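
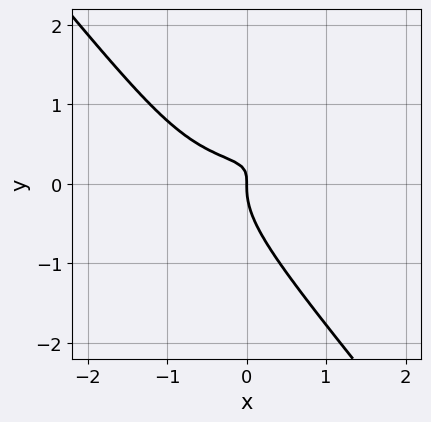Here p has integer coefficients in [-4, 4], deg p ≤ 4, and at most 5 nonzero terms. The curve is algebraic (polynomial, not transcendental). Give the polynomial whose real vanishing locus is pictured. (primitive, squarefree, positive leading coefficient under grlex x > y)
x^3 + 3*x*y^2 + 3*y^3 - 3*x*y + x

The degree is 3 — a generic line meets the curve in up to 3 points.
Observable constraints: one x-axis crossing is at x = 0; one y-axis crossing is at y = 0.
Putting this together gives p.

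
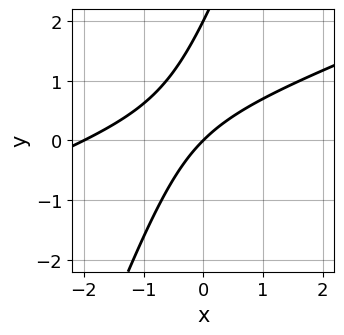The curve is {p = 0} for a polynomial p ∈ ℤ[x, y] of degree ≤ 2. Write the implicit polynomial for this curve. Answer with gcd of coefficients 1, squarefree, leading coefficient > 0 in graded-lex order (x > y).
1. deg p = 2. A generic line meets the curve in up to 2 points.
2. From the visible intercepts: the x-axis gridline crossings are at x ∈ {-2, 0}; among the integer gridlines, it crosses the y-axis at y ∈ {0, 2}.
3. These observations pin down the coefficients.

x^2 - 3*x*y + y^2 + 2*x - 2*y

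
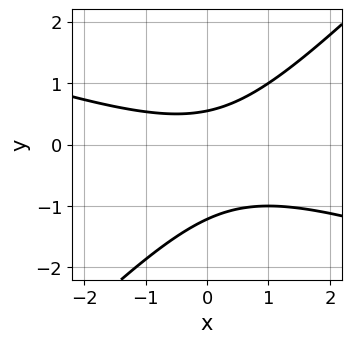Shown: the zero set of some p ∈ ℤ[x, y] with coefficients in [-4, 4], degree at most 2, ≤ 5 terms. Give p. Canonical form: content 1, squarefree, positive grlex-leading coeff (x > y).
x^2 + 2*x*y - 3*y^2 - 2*y + 2

(a) The degree is 2 — the shape is more complex than any degree-1 curve.
(b) Checking where it meets the axes: it misses every integer gridline on the x-axis.
(c) Solving for integer coefficients yields p as stated.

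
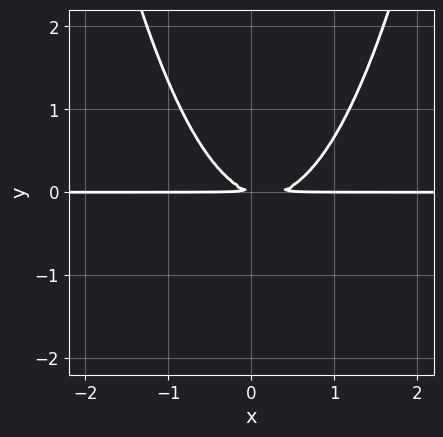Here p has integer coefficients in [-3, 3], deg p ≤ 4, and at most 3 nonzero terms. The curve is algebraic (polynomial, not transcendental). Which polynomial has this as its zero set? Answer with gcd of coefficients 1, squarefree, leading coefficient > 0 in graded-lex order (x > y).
3*x^2*y - x*y - 3*y^2

deg p = 3. The shape is more complex than any degree-2 curve.
Reading off the gridlines: the visible x-axis segment lies entirely on the curve.
Together with the visible shape, these determine p as stated.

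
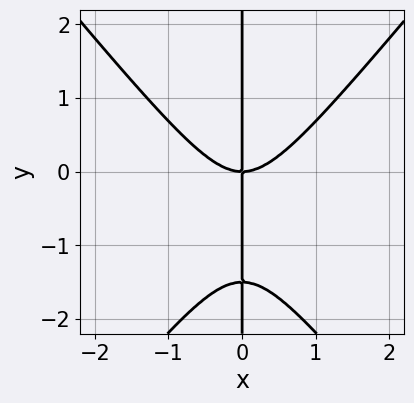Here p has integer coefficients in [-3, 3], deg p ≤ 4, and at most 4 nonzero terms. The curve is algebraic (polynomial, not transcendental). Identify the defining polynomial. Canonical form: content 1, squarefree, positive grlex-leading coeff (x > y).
(a) Degree: a generic line meets the curve in up to 3 points, so deg p = 3.
(b) Against the integer gridlines: it crosses the x-axis at the gridline x = 0; the visible y-axis segment lies entirely on the curve.
(c) The integer polynomial consistent with all of this is the stated p.

3*x^3 - 2*x*y^2 - 3*x*y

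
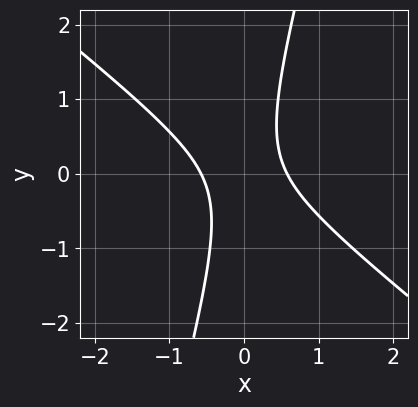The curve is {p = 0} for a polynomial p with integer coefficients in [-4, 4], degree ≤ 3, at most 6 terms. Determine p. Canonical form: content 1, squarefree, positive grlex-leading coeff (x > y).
3*x^2 + 3*x*y - y^2 - 1

First, the degree is 2 — no degree-1 curve has this shape.
Next, against the integer gridlines: it misses every integer gridline on the y-axis.
Finally, matching integer coefficients to the picture gives p.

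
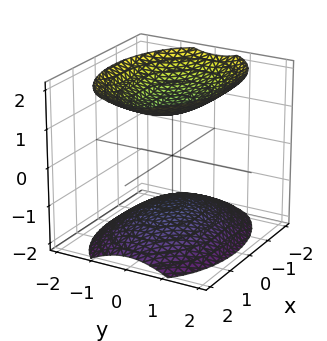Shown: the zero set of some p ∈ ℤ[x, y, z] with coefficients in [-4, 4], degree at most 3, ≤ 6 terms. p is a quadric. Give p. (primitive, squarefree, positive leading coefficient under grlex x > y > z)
x^2 + 2*y^2 - 2*z^2 + 3

1. There are 2 components.
2. The degree is 2 — two sheets facing apart; a quadric.
3. Symmetries: it's symmetric under x → −x, forcing even powers of x; it's symmetric under y → −y, forcing even powers of y; it's symmetric under z → −z, forcing even powers of z.
4. Reading off the gridlines: it misses every integer gridline on the y-axis; it misses every integer gridline on the x-axis.
5. Solving for integer coefficients yields p as stated.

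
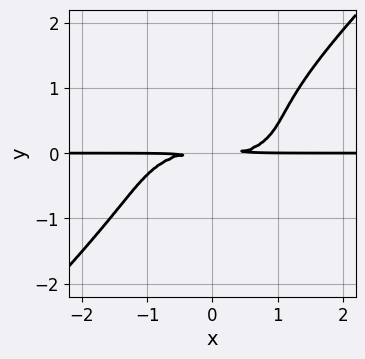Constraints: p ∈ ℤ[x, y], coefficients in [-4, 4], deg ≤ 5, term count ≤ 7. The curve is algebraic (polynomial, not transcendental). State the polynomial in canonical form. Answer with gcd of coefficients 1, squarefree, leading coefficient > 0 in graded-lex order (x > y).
(a) The degree is 4 — a generic line meets the curve in up to 4 points.
(b) Against the integer gridlines: the visible x-axis segment lies entirely on the curve.
(c) Assembling these constraints gives the stated polynomial.

x^3*y + 2*x*y^3 - 3*y^4 + y^3 - 3*y^2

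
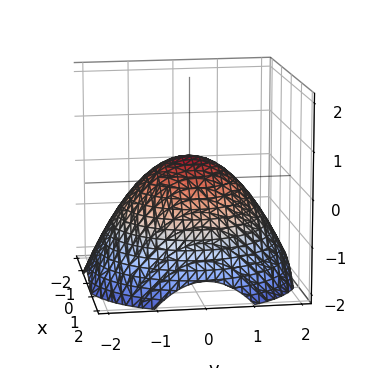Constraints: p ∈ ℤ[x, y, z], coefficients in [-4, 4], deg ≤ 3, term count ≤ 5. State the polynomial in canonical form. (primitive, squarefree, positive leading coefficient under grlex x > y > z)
x^2 + y^2 + 2*z - 1

(a) Degree: the shape is more complex than any degree-1 surface, so deg p = 2.
(b) By symmetry, the surface is invariant under rotation about z: p = q(x² + y², z).
(c) Checking where it meets the axes: among the integer gridlines, it crosses the x-axis at x ∈ {-1, 1}; among the integer gridlines, it crosses the y-axis at y ∈ {-1, 1}; a circular section at z = 0 has radius exactly 1.
(d) Assembling these constraints gives the stated polynomial.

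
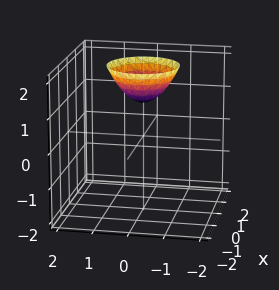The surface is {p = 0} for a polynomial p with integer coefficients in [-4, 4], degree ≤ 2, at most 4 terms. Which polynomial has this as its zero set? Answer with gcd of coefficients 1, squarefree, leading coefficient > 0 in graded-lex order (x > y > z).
x^2 + y^2 - z + 1

1. deg p = 2. The shape is more complex than any degree-1 surface.
2. Symmetry: the surface is invariant under rotation about z: p = q(x² + y², z).
3. Observable constraints: a circular section at z = 2 has radius exactly 1; it crosses the z-axis at the gridline z = 1; it misses every integer gridline on the x-axis.
4. Matching integer coefficients to the picture gives p.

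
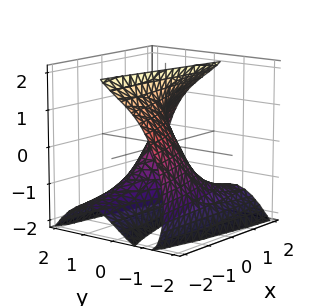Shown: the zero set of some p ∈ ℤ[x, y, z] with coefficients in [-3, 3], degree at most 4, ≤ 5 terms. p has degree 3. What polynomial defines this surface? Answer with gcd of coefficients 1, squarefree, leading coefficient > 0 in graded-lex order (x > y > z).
x*z^2 + 2*y^3 + 3*y*z - 3*x

1. The degree is 3 — the shape is more complex than any degree-2 surface.
2. From the axis intercepts and sections: it crosses the x-axis at the gridline x = 0; it meets the y-axis at y = 0 (among the integer gridlines); every point of the z-axis in the box is on the surface.
3. Fitting integer coefficients to these (and the overall shape) gives p.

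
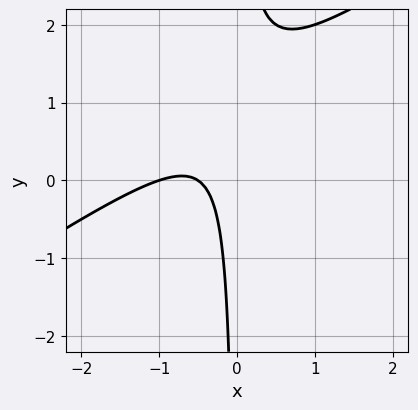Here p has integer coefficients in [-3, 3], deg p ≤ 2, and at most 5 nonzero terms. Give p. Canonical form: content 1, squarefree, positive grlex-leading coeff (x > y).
1. deg p = 2.
2. From the axis intercepts and sections: it misses every integer gridline on the y-axis; one x-axis crossing is at x = -1.
3. Together with the visible shape, these determine p as stated.

2*x^2 - 3*x*y + 3*x + 1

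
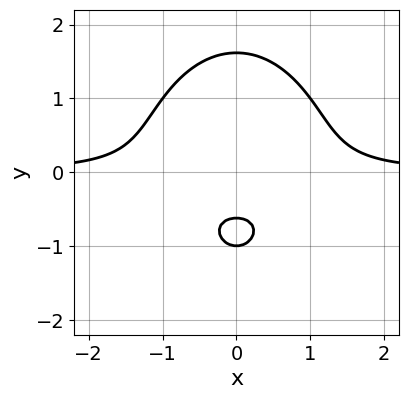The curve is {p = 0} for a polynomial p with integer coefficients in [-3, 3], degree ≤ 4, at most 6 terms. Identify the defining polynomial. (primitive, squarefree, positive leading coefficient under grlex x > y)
Degree: the shape is more complex than any degree-2 curve, so deg p = 3.
Symmetries: mirror symmetry x ↦ −x ⇒ only even powers of x.
From the axis intercepts and sections: the curve avoids every integer x-axis point in the box; it crosses the y-axis at the gridline y = -1.
Fitting integer coefficients to these (and the overall shape) gives p.

2*x^2*y + y^3 - 2*y - 1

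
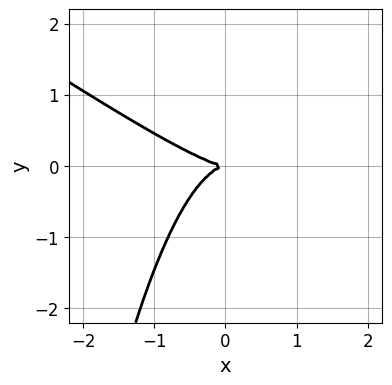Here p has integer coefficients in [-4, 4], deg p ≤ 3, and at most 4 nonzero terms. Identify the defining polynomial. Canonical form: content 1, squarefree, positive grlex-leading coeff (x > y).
The degree is 3 — a generic line meets the curve in up to 3 points.
Checking where it meets the axes: it crosses the x-axis at the gridline x = 0; one y-axis crossing is at y = 0.
Assembling these constraints gives the stated polynomial.

2*x^3 + 3*x^2*y + 3*y^2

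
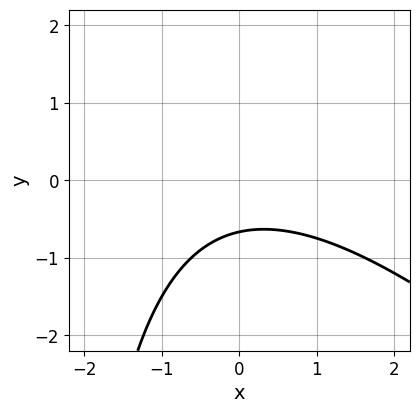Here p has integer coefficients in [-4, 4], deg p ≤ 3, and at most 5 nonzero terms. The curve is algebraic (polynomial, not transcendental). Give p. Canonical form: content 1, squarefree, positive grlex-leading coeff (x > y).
x^2 + x*y + 3*y + 2

(a) Degree: a generic line meets the curve in up to 2 points, so deg p = 2.
(b) Reading off the gridlines: it misses every integer gridline on the x-axis.
(c) Assembling these constraints gives the stated polynomial.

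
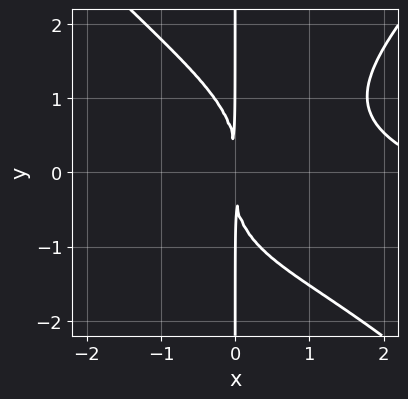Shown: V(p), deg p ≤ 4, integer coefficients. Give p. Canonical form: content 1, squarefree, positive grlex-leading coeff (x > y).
x^3*y - x*y^3 + x^3 - 3*x^2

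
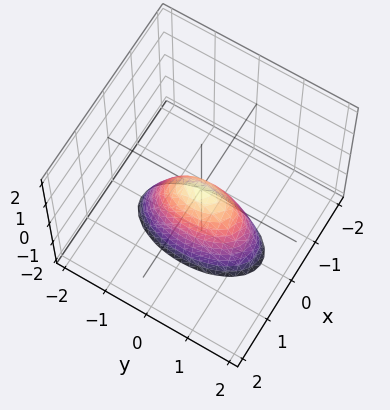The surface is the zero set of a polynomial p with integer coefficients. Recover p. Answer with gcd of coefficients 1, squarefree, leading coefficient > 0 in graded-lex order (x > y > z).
3*x^2 + y^2 + z

First, degree: a paraboloid; a quadric, so deg p = 2.
Next, symmetries: the y ↦ −y reflection is a symmetry, so y appears only in even powers; mirror symmetry x ↦ −x ⇒ only even powers of x.
Then, against the integer gridlines: one z-axis crossing is at z = 0; it crosses the y-axis at the gridline y = 0; it meets the x-axis at x = 0 (among the integer gridlines).
Finally, matching integer coefficients to the picture gives p.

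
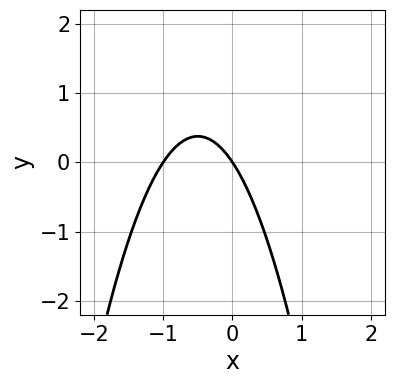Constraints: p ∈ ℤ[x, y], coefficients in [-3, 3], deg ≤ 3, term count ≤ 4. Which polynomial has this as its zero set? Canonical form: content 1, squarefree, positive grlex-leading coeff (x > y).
3*x^2 + 3*x + 2*y

First, deg p = 2.
Next, against the integer gridlines: among the integer gridlines, it crosses the x-axis at x ∈ {-1, 0}; it meets the y-axis at y = 0 (among the integer gridlines).
Finally, these observations pin down the coefficients.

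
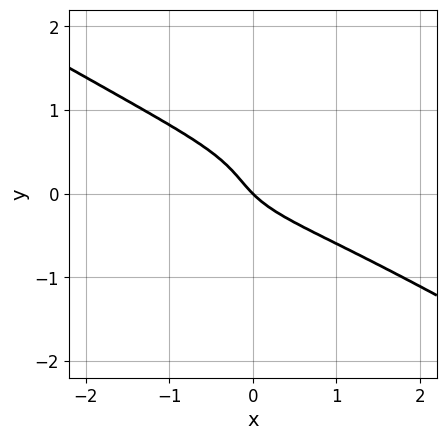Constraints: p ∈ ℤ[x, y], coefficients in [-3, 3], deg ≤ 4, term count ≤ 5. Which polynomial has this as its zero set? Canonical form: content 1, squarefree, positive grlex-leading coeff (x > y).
1. The degree is 3 — the shape is more complex than any degree-2 curve.
2. From the visible intercepts: it meets the y-axis at y = 0 (among the integer gridlines); one x-axis crossing is at x = 0.
3. Putting this together gives p.

x^2*y - 3*y^3 + y^2 - x - y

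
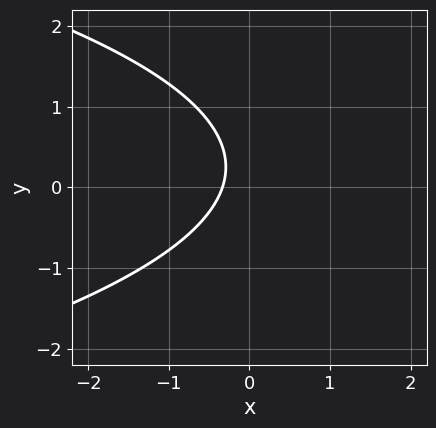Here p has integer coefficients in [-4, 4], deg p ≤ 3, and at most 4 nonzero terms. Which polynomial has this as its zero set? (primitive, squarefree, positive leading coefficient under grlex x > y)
1. The degree is 2 — no degree-1 curve has this shape.
2. Against the integer gridlines: the curve avoids every integer y-axis point in the box.
3. Solving for integer coefficients yields p as stated.

2*y^2 + 3*x - y + 1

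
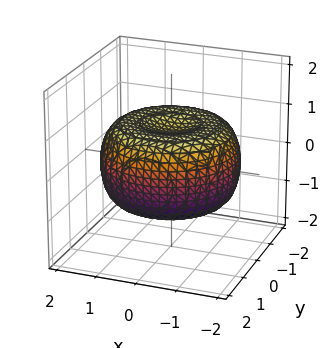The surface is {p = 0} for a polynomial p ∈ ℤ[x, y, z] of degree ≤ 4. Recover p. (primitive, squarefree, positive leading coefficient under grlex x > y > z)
x^4 + 2*x^2*y^2 + y^4 - 2*x^2 - 2*y^2 + 3*z^2 - 2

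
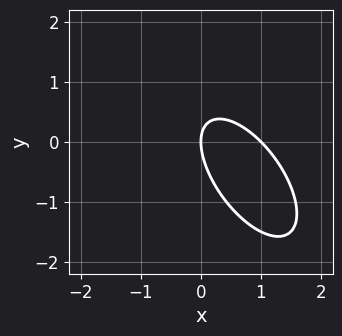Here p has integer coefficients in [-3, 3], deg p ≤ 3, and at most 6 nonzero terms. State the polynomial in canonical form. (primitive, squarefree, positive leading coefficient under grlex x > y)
First, the degree is 2 — the shape is more complex than any degree-1 curve.
Then, from the axis intercepts and sections: the x-axis gridline crossings are at x ∈ {0, 1}; it meets the y-axis at y = 0 (among the integer gridlines).
Finally, together with the visible shape, these determine p as stated.

3*x^2 + 3*x*y + 2*y^2 - 3*x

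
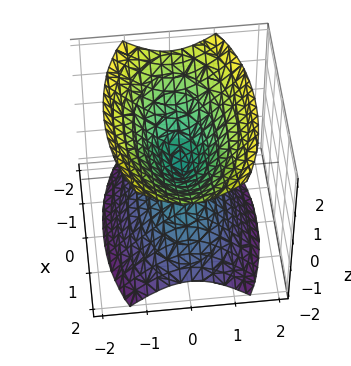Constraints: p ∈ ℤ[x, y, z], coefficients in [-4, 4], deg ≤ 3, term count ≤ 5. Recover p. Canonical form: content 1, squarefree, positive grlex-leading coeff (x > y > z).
First, I count 2 distinct pieces. They look like related sheets of one shape, so recover p as a whole.
Next, the degree is 2 — a double cone through the origin; a quadric.
Then, symmetries: mirror symmetry x ↦ −x ⇒ only even powers of x; mirror symmetry z ↦ −z ⇒ only even powers of z; mirror symmetry y ↦ −y ⇒ only even powers of y.
Then, reading off the gridlines: it meets the y-axis at y = 0 (among the integer gridlines); one z-axis crossing is at z = 0; it crosses the x-axis at the gridline x = 0.
Finally, putting this together gives p.

x^2 + 3*y^2 - 2*z^2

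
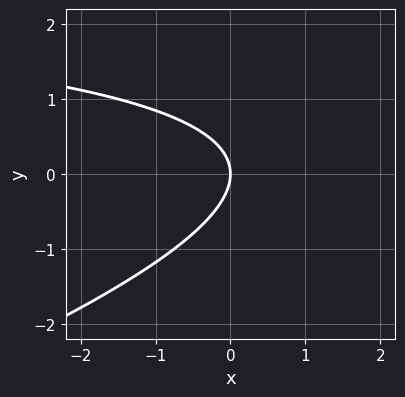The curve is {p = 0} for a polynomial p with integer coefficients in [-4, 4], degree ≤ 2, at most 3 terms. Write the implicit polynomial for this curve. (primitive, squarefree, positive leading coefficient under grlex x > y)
First, degree: no degree-1 curve has this shape, so deg p = 2.
Next, observable constraints: it meets the y-axis at y = 0 (among the integer gridlines); one x-axis crossing is at x = 0.
Finally, putting this together gives p.

x*y - 3*y^2 - 3*x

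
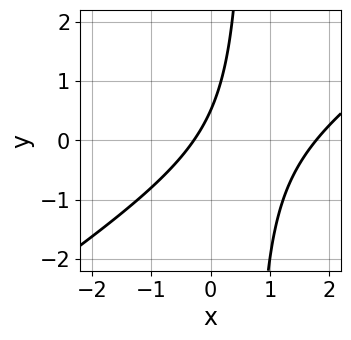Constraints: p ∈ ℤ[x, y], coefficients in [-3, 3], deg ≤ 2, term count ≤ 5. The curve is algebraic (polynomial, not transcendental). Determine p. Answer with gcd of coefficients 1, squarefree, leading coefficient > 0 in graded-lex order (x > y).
2*x^2 - 3*x*y - 3*x + 2*y - 1

The degree is 2 — the shape is more complex than any degree-1 curve.
Putting this together gives p.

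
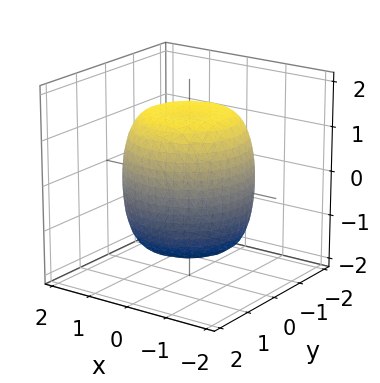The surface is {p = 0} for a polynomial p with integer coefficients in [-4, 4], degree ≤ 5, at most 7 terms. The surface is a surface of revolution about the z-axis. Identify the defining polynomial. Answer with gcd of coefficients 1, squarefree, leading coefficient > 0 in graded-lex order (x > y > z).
1. Degree: a generic line meets the surface in up to 4 points, so deg p = 4.
2. Symmetries: the surface is invariant under rotation about z: p = q(x² + y², z).
3. From the visible intercepts: a circular section at z = 1 has radius between 1 and 2.
4. Matching integer coefficients to the picture gives p.

x^4 + 2*x^2*y^2 + y^4 - x^2 - y^2 + z^2 - 2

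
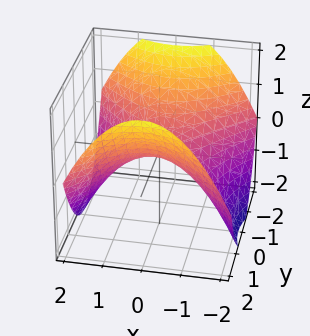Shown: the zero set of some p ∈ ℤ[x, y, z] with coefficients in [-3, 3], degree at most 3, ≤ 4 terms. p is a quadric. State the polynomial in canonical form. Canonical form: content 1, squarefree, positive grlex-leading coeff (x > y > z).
x^2 - y^2 + 2*z

(a) The degree is 2 — a saddle surface; a quadric.
(b) Symmetries: the y ↦ −y reflection is a symmetry, so y appears only in even powers; mirror symmetry x ↦ −x ⇒ only even powers of x.
(c) Observable constraints: it meets the y-axis at y = 0 (among the integer gridlines); it meets the z-axis at z = 0 (among the integer gridlines); one x-axis crossing is at x = 0.
(d) Matching integer coefficients to the picture gives p.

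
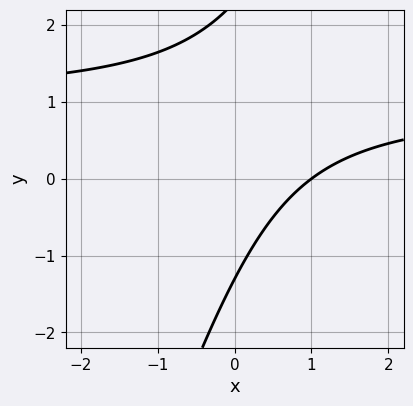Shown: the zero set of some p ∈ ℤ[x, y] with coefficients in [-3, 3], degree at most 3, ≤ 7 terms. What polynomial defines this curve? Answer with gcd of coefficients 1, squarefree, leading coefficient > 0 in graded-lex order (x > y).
1. Degree: a generic line meets the curve in up to 2 points, so deg p = 2.
2. Against the integer gridlines: it crosses the x-axis at the gridline x = 1.
3. Putting this together gives p.

3*x*y - y^2 - 3*x + y + 3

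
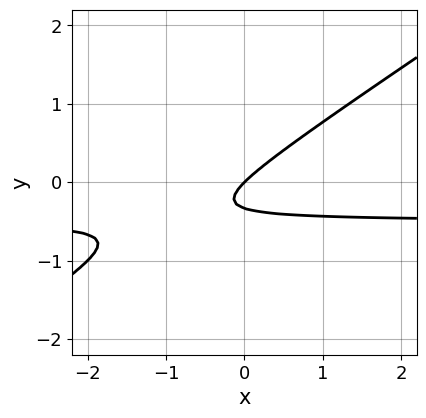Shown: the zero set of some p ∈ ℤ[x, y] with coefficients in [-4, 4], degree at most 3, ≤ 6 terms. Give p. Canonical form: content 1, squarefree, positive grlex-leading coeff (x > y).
(a) deg p = 2.
(b) From the visible intercepts: one y-axis crossing is at y = 0; one x-axis crossing is at x = 0.
(c) These observations pin down the coefficients.

2*x*y - 3*y^2 + x - y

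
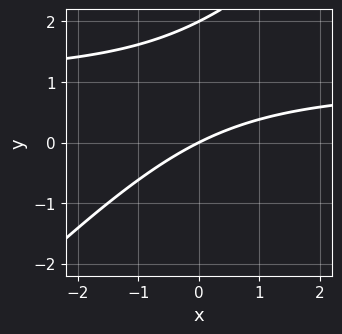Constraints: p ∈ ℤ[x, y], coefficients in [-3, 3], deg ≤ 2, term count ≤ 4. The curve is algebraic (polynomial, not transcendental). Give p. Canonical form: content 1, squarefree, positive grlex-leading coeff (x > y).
1. The degree is 2 — the shape is more complex than any degree-1 curve.
2. From the axis intercepts and sections: it meets the x-axis at x = 0 (among the integer gridlines); among the integer gridlines, it crosses the y-axis at y ∈ {0, 2}.
3. Assembling these constraints gives the stated polynomial.

x*y - y^2 - x + 2*y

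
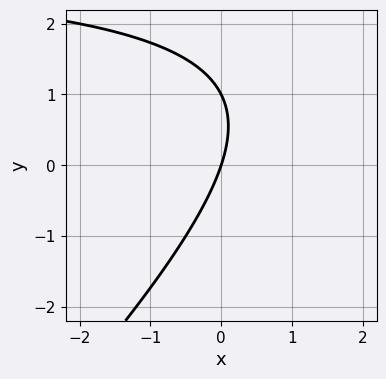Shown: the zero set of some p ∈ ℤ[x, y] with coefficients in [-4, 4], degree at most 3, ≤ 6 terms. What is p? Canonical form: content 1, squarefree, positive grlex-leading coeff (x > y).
deg p = 2.
From the axis intercepts and sections: it meets the x-axis at x = 0 (among the integer gridlines); the y-axis gridline crossings are at y ∈ {0, 1}.
Matching integer coefficients to the picture gives p.

x*y - y^2 - 3*x + y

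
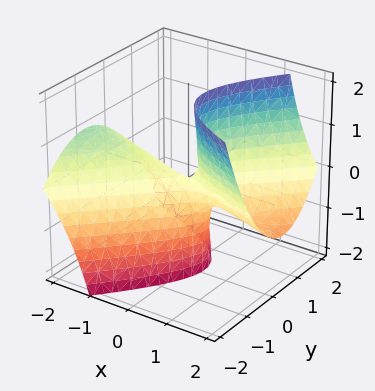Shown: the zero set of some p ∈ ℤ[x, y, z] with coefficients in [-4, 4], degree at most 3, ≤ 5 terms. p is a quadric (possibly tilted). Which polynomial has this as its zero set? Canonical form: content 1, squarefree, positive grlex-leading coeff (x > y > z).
x^2 + 2*x*y + 3*x*z - 3*y^2 - z

First, deg p = 2. A generic line meets the surface in up to 2 points.
Next, from the axis intercepts and sections: it crosses the z-axis at the gridline z = 0; it meets the x-axis at x = 0 (among the integer gridlines).
Finally, putting this together gives p.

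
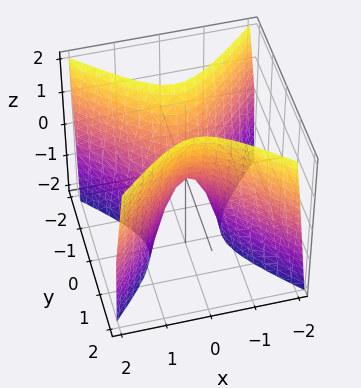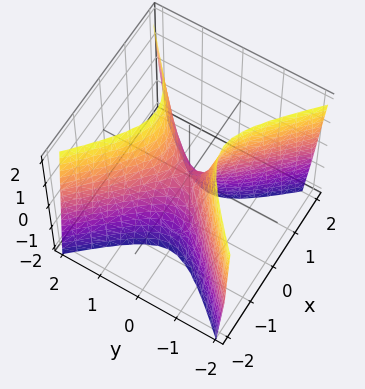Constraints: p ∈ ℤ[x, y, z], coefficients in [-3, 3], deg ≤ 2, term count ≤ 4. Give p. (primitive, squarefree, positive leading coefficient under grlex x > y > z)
3*x^2 - 3*y^2 + z

1. deg p = 2.
2. Symmetries: the y ↦ −y reflection is a symmetry, so y appears only in even powers; mirror symmetry x ↦ −x ⇒ only even powers of x.
3. Against the integer gridlines: one y-axis crossing is at y = 0; it crosses the x-axis at the gridline x = 0.
4. Solving for integer coefficients yields p as stated.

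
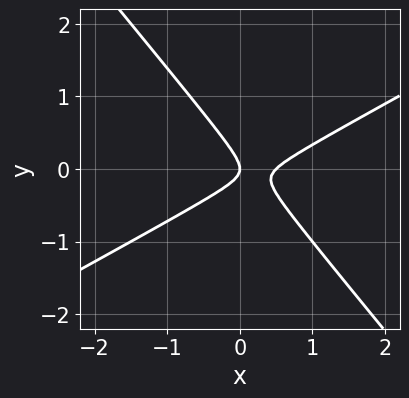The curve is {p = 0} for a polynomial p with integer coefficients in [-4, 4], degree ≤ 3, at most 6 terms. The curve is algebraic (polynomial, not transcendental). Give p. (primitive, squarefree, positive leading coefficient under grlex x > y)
First, degree: no degree-1 curve has this shape, so deg p = 2.
Next, reading off the gridlines: one x-axis crossing is at x = 0; one y-axis crossing is at y = 0.
Finally, the integer polynomial consistent with all of this is the stated p.

2*x^2 - 2*x*y - 3*y^2 - x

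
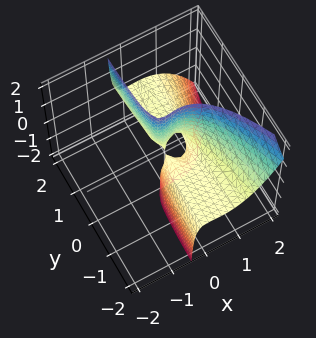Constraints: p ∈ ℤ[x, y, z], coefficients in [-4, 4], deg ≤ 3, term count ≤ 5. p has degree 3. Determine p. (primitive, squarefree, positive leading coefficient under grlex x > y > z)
3*x^3 + 2*x*y*z - 2*x^2 + y*z

(a) The degree is 3 — no degree-2 surface has this shape.
(b) From the axis intercepts and sections: every point of the y-axis in the box is on the surface; the visible z-axis segment lies entirely on the surface.
(c) Assembling these constraints gives the stated polynomial.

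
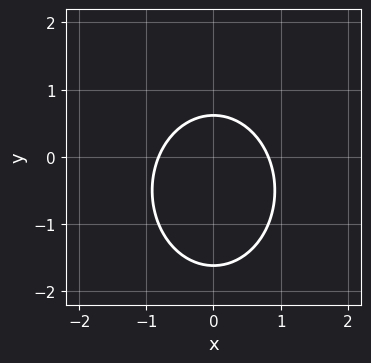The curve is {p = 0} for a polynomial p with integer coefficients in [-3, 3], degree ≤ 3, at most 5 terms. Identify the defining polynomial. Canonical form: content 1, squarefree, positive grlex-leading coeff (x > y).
3*x^2 + 2*y^2 + 2*y - 2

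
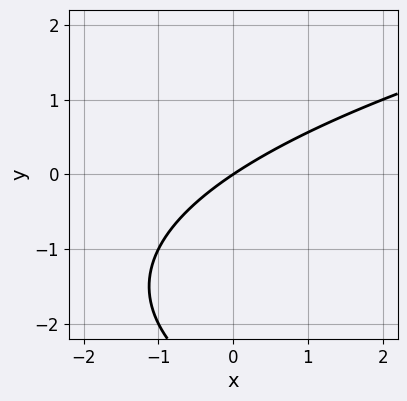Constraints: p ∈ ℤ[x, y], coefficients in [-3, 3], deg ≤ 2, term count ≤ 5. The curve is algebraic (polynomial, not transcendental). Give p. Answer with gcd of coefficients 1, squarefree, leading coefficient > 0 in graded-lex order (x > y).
y^2 - 2*x + 3*y

Degree: the shape is more complex than any degree-1 curve, so deg p = 2.
Against the integer gridlines: it crosses the y-axis at the gridline y = 0; it meets the x-axis at x = 0 (among the integer gridlines).
Putting this together gives p.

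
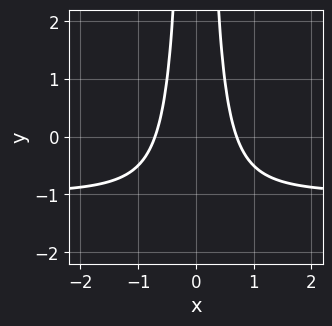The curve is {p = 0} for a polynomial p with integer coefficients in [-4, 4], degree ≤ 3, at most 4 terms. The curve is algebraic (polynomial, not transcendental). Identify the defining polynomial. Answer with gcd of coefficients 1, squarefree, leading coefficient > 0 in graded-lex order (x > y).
(a) Degree: no degree-2 curve has this shape, so deg p = 3.
(b) Symmetries: mirror symmetry x ↦ −x ⇒ only even powers of x.
(c) Checking where it meets the axes: the curve avoids every integer y-axis point in the box.
(d) The integer polynomial consistent with all of this is the stated p.

2*x^2*y + 2*x^2 - 1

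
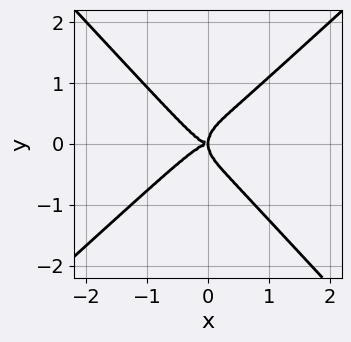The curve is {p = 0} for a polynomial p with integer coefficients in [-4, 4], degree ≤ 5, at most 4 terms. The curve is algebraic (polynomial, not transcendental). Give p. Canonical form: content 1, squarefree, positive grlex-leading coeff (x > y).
Degree: the shape is more complex than any degree-3 curve, so deg p = 4.
Reading off the gridlines: one y-axis crossing is at y = 0; it crosses the x-axis at the gridline x = 0.
Together with the visible shape, these determine p as stated.

3*x^4 - x^3*y - 3*y^4 + 2*x*y^2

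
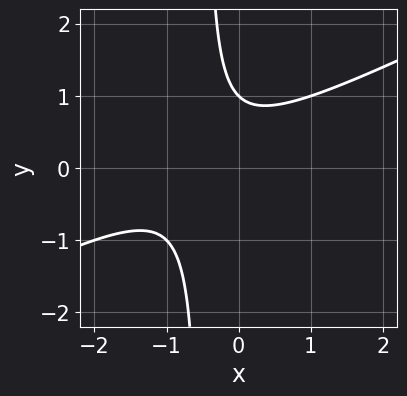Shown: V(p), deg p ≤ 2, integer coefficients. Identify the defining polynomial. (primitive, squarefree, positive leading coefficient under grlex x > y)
deg p = 2. The shape is more complex than any degree-1 curve.
Checking where it meets the axes: it crosses the y-axis at the gridline y = 1; no x-intercept at any integer in the box.
Fitting integer coefficients to these (and the overall shape) gives p.

x^2 - 2*x*y + x - y + 1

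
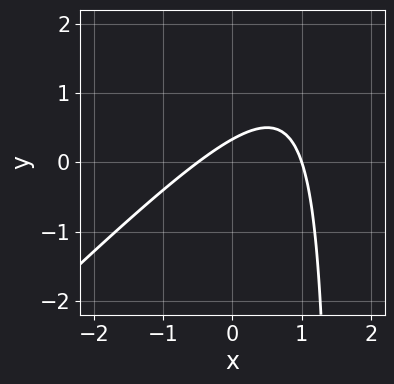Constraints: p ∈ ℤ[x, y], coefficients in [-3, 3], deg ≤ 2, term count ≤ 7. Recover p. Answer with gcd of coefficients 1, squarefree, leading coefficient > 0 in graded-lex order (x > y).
1. Degree: the shape is more complex than any degree-1 curve, so deg p = 2.
2. From the axis intercepts and sections: it meets the x-axis at x = 1 (among the integer gridlines).
3. These observations pin down the coefficients.

2*x^2 - 2*x*y - x + 3*y - 1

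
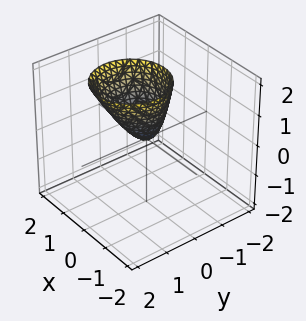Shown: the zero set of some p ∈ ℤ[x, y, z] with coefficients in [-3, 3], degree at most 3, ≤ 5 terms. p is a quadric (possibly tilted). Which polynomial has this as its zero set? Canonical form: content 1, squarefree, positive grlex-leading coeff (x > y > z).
2*x^2 + 2*y^2 - y*z - z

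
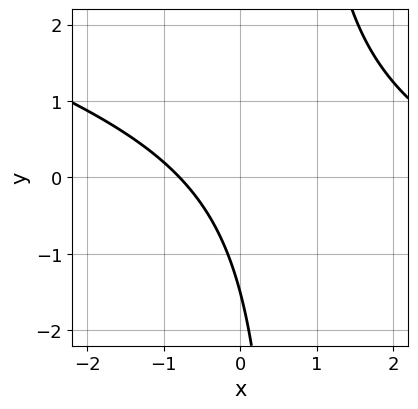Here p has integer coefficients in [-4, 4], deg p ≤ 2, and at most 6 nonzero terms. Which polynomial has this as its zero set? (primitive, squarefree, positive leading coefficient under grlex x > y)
(a) Degree: no degree-1 curve has this shape, so deg p = 2.
(b) The integer polynomial consistent with all of this is the stated p.

x^2 + 3*x*y - 3*x - 2*y - 3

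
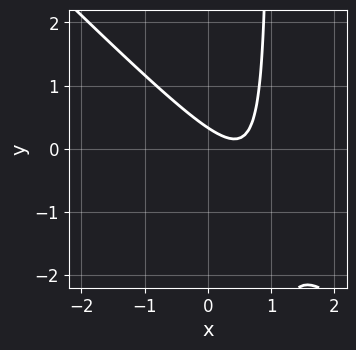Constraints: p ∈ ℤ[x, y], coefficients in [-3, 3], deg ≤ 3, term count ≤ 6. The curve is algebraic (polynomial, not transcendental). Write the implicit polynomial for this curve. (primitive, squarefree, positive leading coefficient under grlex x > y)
(a) Degree: no degree-1 curve has this shape, so deg p = 2.
(b) From the visible intercepts: the curve avoids every integer x-axis point in the box.
(c) The integer polynomial consistent with all of this is the stated p.

3*x^2 + 3*x*y - 3*x - 3*y + 1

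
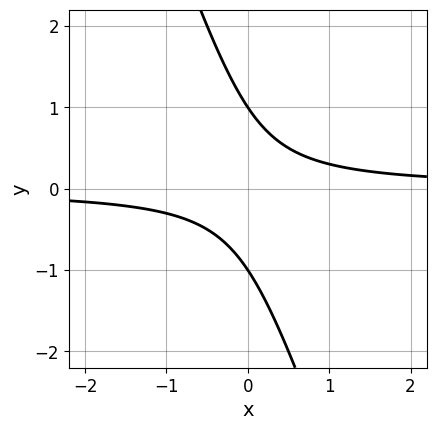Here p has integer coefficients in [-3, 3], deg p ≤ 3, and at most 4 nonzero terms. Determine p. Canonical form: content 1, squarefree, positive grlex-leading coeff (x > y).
First, the degree is 2 — a generic line meets the curve in up to 2 points.
Then, observable constraints: among the integer gridlines, it crosses the y-axis at y ∈ {-1, 1}; the curve avoids every integer x-axis point in the box.
Finally, putting this together gives p.

3*x*y + y^2 - 1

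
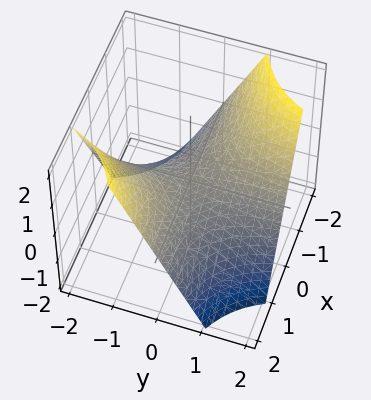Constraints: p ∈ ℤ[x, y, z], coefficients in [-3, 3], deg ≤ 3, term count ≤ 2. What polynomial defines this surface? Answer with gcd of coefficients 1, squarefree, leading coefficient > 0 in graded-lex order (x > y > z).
1. Degree: a saddle surface; a quadric, so deg p = 2.
2. Reading off the gridlines: it crosses the z-axis at the gridline z = 0; every point of the x-axis in the box is on the surface.
3. Solving for integer coefficients yields p as stated.

x*y + z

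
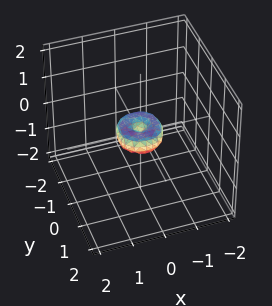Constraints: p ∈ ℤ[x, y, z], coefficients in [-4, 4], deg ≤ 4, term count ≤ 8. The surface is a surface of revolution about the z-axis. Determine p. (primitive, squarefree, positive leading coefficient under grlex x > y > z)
2*x^4 + 4*x^2*y^2 + 2*y^4 - x^2 - y^2 + z^2

(a) deg p = 4.
(b) By symmetry, every cross-section ⟂ z is a circle, so x, y appear only via x² + y².
(c) Checking where it meets the axes: one y-axis crossing is at y = 0; one x-axis crossing is at x = 0; it meets the z-axis at z = 0 (among the integer gridlines); a circular section at z = 0 has radius between 0 and 1.
(d) Putting this together gives p.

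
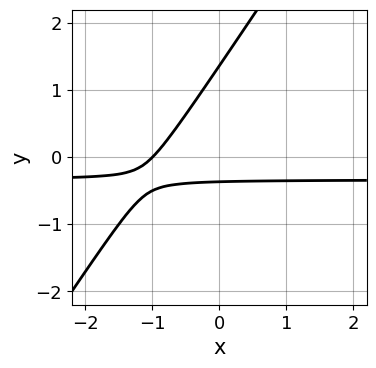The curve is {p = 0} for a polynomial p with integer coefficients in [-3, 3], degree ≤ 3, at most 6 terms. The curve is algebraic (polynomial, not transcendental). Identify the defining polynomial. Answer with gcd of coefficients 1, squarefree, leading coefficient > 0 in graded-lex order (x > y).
1. Degree: the shape is more complex than any degree-1 curve, so deg p = 2.
2. From the visible intercepts: one x-axis crossing is at x = -1.
3. The integer polynomial consistent with all of this is the stated p.

3*x*y - 2*y^2 + x + 2*y + 1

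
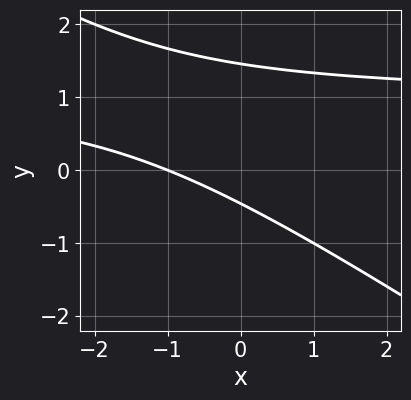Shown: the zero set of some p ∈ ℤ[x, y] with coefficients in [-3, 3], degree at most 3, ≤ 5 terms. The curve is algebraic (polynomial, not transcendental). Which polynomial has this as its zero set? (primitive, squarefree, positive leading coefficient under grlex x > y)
The degree is 2 — no degree-1 curve has this shape.
Reading off the gridlines: one x-axis crossing is at x = -1.
These observations pin down the coefficients.

2*x*y + 3*y^2 - 2*x - 3*y - 2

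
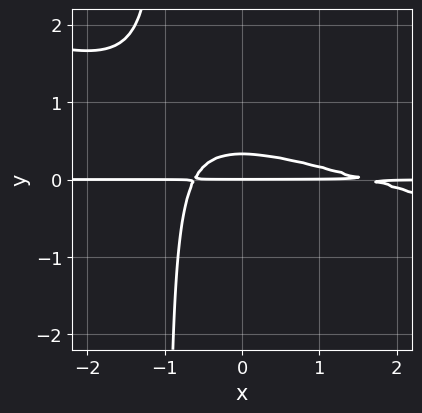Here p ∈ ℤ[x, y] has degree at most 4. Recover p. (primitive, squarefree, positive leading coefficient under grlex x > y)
x^2*y + 3*x*y^2 - x*y + 3*y^2 - y

1. The degree is 3 — no degree-2 curve has this shape.
2. Checking where it meets the axes: every point of the x-axis in the box is on the curve; it crosses the y-axis at the gridline y = 0.
3. Together with the visible shape, these determine p as stated.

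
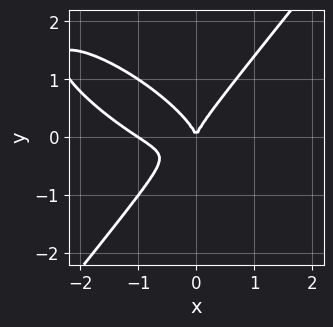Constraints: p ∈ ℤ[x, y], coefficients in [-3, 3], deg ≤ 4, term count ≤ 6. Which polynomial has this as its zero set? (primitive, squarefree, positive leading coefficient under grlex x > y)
2*x^3 + 3*x^2*y - 3*y^3 + 2*x^2

deg p = 3. No degree-2 curve has this shape.
Reading off the gridlines: it meets the y-axis at y = 0 (among the integer gridlines); the x-axis gridline crossings are at x ∈ {-1, 0}.
Putting this together gives p.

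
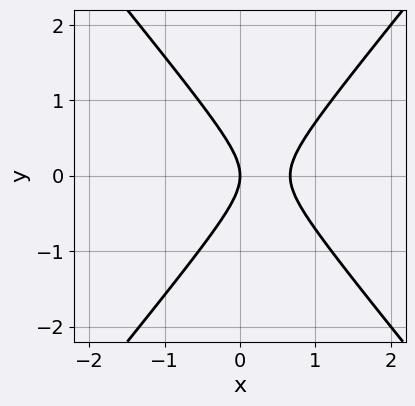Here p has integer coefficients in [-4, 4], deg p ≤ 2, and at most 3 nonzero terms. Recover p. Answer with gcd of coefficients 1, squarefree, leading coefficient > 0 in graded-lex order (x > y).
3*x^2 - 2*y^2 - 2*x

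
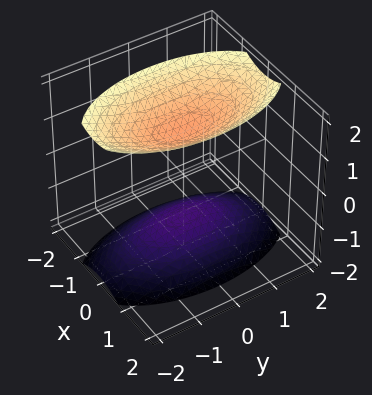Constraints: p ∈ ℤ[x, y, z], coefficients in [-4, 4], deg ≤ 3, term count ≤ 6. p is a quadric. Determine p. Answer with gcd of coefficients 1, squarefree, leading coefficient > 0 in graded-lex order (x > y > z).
1. The picture has 2 separate pieces.
2. The degree is 2 — two sheets facing apart; a quadric.
3. Symmetries: it's symmetric under y → −y, forcing even powers of y; mirror symmetry x ↦ −x ⇒ only even powers of x; the z ↦ −z reflection is a symmetry, so z appears only in even powers.
4. Against the integer gridlines: no y-intercept at any integer in the box; it misses every integer gridline on the x-axis.
5. Matching integer coefficients to the picture gives p.

3*x^2 + y^2 - 2*z^2 + 3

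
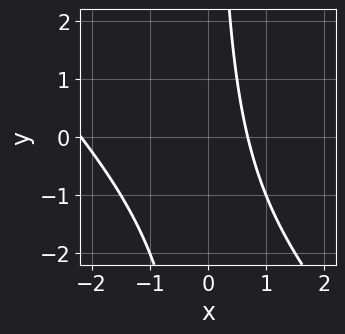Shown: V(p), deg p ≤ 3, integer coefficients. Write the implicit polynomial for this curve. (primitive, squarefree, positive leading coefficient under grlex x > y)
2*x^2 + 2*x*y + 3*x - 3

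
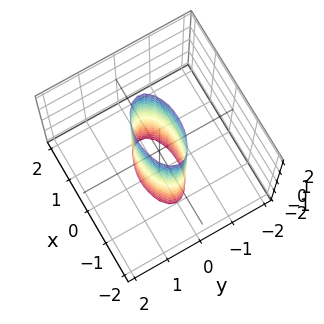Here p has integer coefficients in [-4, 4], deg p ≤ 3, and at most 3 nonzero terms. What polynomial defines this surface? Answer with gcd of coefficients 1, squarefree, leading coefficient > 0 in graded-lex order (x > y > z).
First, degree: a cylinder; a quadric, so deg p = 2.
Next, symmetries: it's symmetric under x → −x, forcing even powers of x; mirror symmetry z ↦ −z ⇒ only even powers of z; mirror symmetry y ↦ −y ⇒ only even powers of y.
Then, observable constraints: no z-intercept at any integer in the box; the x-axis gridline crossings are at x ∈ {-1, 1}.
Finally, the integer polynomial consistent with all of this is the stated p.

x^2 + 3*y^2 - 1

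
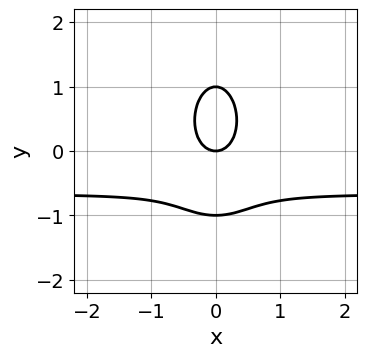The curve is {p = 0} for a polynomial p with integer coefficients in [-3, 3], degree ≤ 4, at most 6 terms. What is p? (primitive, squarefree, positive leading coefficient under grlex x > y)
3*x^2*y + y^3 + 2*x^2 - y

First, degree: no degree-2 curve has this shape, so deg p = 3.
Then, symmetries: it's symmetric under x → −x, forcing even powers of x.
Next, against the integer gridlines: it meets the x-axis at x = 0 (among the integer gridlines); among the integer gridlines, it crosses the y-axis at y ∈ {-1, 0, 1}.
Finally, putting this together gives p.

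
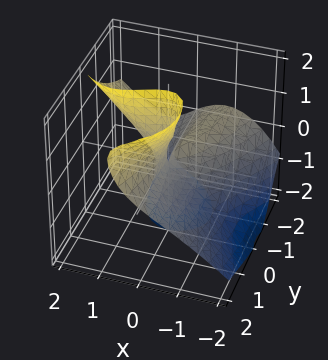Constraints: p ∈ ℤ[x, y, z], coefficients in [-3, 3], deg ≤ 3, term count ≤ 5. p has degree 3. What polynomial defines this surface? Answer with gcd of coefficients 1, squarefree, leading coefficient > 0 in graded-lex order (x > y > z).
3*x^3 - 3*x^2*z - 2*y^2*z + 2*y*z^2 + 3*x*y

deg p = 3. No degree-2 surface has this shape.
From the visible intercepts: the visible z-axis segment lies entirely on the surface; the visible y-axis segment lies entirely on the surface.
Together with the visible shape, these determine p as stated.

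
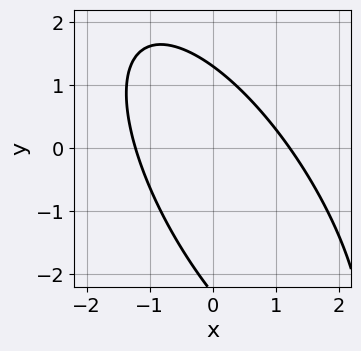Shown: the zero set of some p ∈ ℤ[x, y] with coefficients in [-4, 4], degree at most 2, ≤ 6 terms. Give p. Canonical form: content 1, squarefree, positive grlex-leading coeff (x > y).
Degree: no degree-1 curve has this shape, so deg p = 2.
Matching integer coefficients to the picture gives p.

2*x^2 + 2*x*y + y^2 + y - 3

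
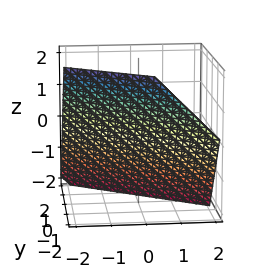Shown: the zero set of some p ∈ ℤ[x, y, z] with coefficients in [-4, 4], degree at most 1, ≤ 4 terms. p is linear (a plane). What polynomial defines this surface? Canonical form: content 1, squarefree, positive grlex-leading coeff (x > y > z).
First, the degree is 1 — every cross-section is a straight line — this is a plane.
Next, against the integer gridlines: one z-axis crossing is at z = -1; one x-axis crossing is at x = -1.
Finally, these observations pin down the coefficients.

2*x + 3*y + 2*z + 2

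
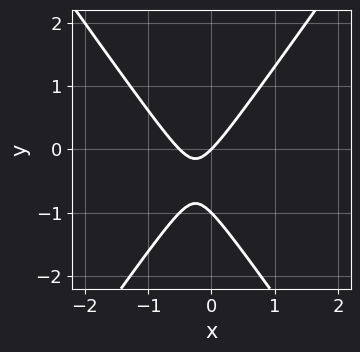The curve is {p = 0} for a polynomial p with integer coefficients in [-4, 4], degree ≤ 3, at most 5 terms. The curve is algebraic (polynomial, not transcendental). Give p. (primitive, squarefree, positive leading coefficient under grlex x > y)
1. Degree: no degree-1 curve has this shape, so deg p = 2.
2. Reading off the gridlines: it crosses the x-axis at the gridline x = 0; among the integer gridlines, it crosses the y-axis at y ∈ {-1, 0}.
3. Solving for integer coefficients yields p as stated.

2*x^2 - y^2 + x - y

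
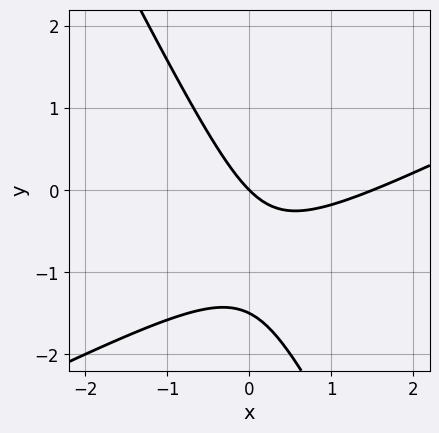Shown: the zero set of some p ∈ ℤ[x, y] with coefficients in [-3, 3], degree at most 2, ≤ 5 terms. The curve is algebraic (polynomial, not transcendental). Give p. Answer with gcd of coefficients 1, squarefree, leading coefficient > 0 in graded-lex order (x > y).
First, the degree is 2 — the shape is more complex than any degree-1 curve.
Then, reading off the gridlines: it meets the x-axis at x = 0 (among the integer gridlines); it meets the y-axis at y = 0 (among the integer gridlines).
Finally, these observations pin down the coefficients.

2*x^2 - 3*x*y - 2*y^2 - 3*x - 3*y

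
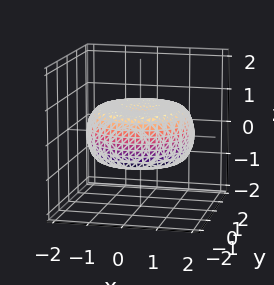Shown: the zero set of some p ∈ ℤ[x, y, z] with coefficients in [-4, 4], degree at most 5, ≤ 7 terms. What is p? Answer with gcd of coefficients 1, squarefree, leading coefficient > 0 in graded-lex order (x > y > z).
x^4 + 2*x^2*y^2 + y^4 - 2*x^2 - 2*y^2 + 3*z^2 - 1

(a) deg p = 4.
(b) Symmetries: the z-axis is an axis of rotation, so x and y enter only as x² + y².
(c) Reading off the gridlines: a circular section at z = 0 has radius between 1 and 2.
(d) The integer polynomial consistent with all of this is the stated p.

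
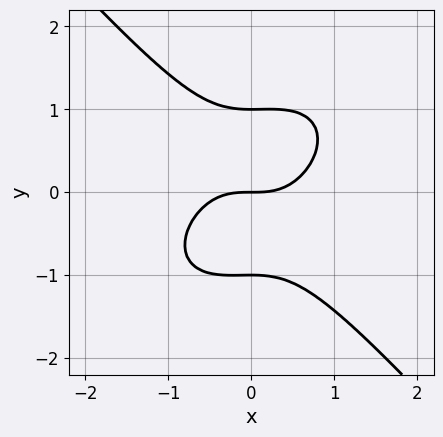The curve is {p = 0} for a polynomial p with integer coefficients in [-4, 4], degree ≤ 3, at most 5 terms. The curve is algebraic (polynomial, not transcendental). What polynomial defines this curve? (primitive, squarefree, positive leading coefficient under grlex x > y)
3*x^3 - x^2*y + 3*y^3 - 3*y

First, degree: a generic line meets the curve in up to 3 points, so deg p = 3.
Next, from the axis intercepts and sections: the y-axis gridline crossings are at y ∈ {-1, 0, 1}; one x-axis crossing is at x = 0.
Finally, the integer polynomial consistent with all of this is the stated p.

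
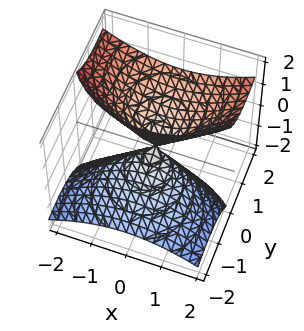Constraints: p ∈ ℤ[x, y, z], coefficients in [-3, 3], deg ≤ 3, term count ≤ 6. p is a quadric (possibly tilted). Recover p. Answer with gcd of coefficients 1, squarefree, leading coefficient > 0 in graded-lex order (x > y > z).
(a) Degree: the shape is more complex than any degree-1 surface, so deg p = 2.
(b) Checking where it meets the axes: it meets the z-axis at z = 0 (among the integer gridlines); it crosses the x-axis at the gridline x = 0; one y-axis crossing is at y = 0.
(c) Solving for integer coefficients yields p as stated.

x^2 + y^2 - 2*y*z - z^2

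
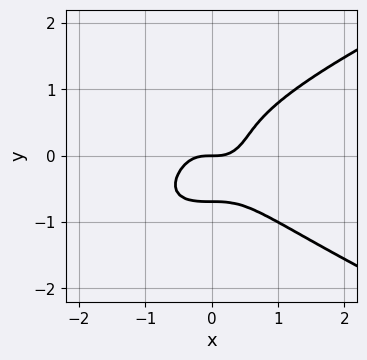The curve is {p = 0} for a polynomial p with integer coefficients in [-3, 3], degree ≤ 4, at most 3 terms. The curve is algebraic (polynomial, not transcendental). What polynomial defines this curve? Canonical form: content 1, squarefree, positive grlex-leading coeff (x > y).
3*y^4 - 2*x^3 + y

1. The degree is 4 — a generic line meets the curve in up to 4 points.
2. Checking where it meets the axes: it meets the y-axis at y = 0 (among the integer gridlines); it crosses the x-axis at the gridline x = 0.
3. Matching integer coefficients to the picture gives p.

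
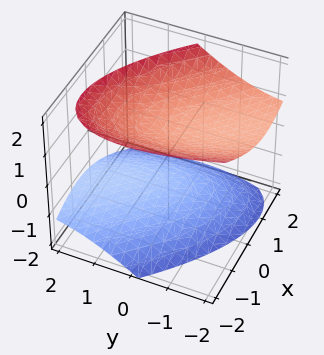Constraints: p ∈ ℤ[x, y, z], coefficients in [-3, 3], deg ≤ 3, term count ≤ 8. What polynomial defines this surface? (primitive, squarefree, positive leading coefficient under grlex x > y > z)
2*x^2 + 2*x*y + y^2 + 2*y*z - 3*z^2 + 3

First, I count 2 distinct pieces. They look like related sheets of one shape, so recover p as a whole.
Next, degree: a generic line meets the surface in up to 2 points, so deg p = 2.
Next, checking where it meets the axes: no x-intercept at any integer in the box; the z-axis gridline crossings are at z ∈ {-1, 1}; it misses every integer gridline on the y-axis.
Finally, solving for integer coefficients yields p as stated.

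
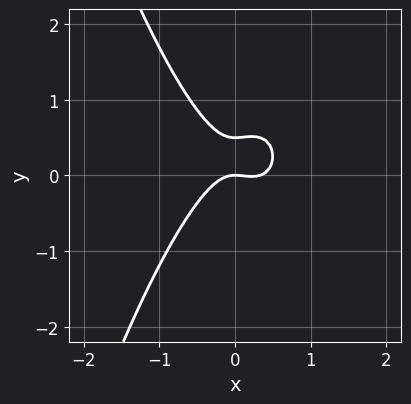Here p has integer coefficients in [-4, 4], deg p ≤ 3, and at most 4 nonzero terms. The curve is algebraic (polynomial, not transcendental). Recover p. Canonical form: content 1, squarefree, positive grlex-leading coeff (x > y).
3*x^3 - x^2 + 2*y^2 - y

deg p = 3. The shape is more complex than any degree-2 curve.
Reading off the gridlines: one y-axis crossing is at y = 0; it crosses the x-axis at the gridline x = 0.
These observations pin down the coefficients.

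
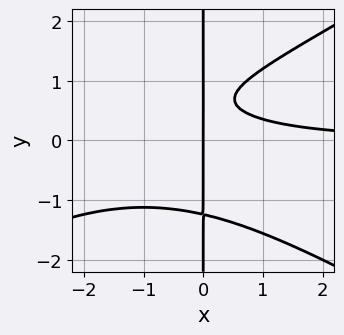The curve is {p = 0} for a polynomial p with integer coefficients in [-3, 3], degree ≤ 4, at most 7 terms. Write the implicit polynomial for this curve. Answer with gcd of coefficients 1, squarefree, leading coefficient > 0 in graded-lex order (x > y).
x^3*y - 3*x*y^3 + 2*x^2*y + 3*x*y - 2*x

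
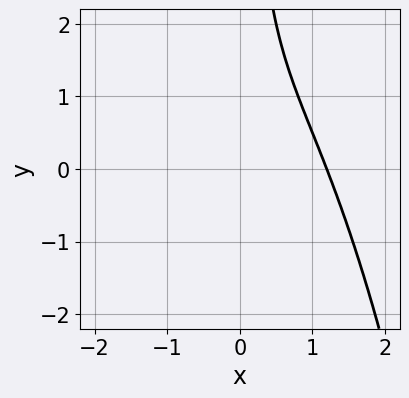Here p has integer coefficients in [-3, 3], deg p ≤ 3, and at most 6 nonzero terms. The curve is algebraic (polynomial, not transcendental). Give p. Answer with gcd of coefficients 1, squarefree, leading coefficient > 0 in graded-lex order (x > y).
1. Degree: the shape is more complex than any degree-2 curve, so deg p = 3.
2. Against the integer gridlines: no y-intercept at any integer in the box.
3. Assembling these constraints gives the stated polynomial.

2*x^3 - x^2 + 2*x*y - 2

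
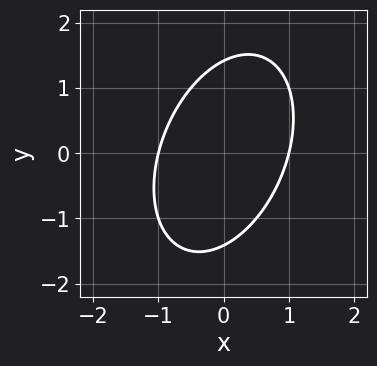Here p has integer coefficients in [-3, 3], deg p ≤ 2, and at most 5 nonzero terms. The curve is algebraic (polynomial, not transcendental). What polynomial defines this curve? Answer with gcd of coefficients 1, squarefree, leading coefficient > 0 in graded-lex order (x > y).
2*x^2 - x*y + y^2 - 2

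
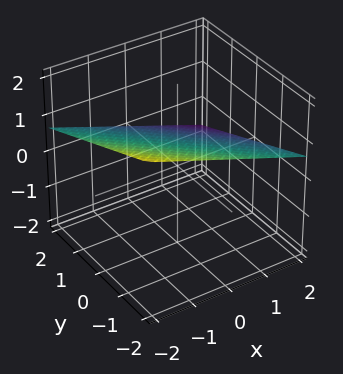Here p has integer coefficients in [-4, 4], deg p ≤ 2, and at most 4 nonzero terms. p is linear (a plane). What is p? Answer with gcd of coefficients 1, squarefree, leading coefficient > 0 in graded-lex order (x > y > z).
x + y + 3*z - 2

(a) Degree: every cross-section is a straight line — this is a plane, so deg p = 1.
(b) Against the integer gridlines: it crosses the x-axis at the gridline x = 2; one y-axis crossing is at y = 2.
(c) Solving for integer coefficients yields p as stated.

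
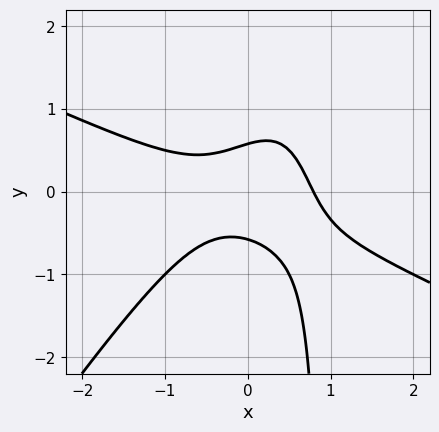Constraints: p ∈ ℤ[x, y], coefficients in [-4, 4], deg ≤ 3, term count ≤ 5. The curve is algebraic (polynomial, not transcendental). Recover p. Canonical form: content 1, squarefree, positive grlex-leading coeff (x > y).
2*x^3 + 3*x^2*y - 3*x*y^2 + 3*y^2 - 1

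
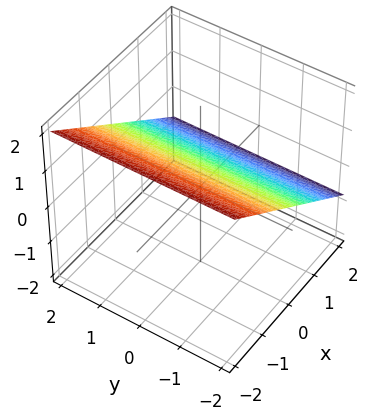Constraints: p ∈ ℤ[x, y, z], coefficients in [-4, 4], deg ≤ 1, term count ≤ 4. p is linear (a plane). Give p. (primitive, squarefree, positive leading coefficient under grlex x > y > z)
First, degree: every cross-section is a straight line — this is a plane, so deg p = 1.
Next, from the visible intercepts: no y-intercept at any integer in the box; it crosses the x-axis at the gridline x = 1.
Finally, the integer polynomial consistent with all of this is the stated p.

2*x + 3*z - 2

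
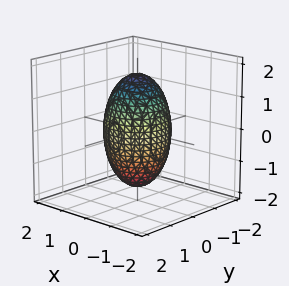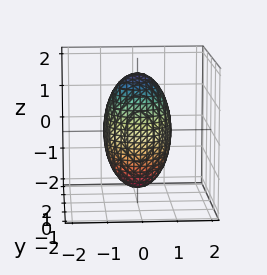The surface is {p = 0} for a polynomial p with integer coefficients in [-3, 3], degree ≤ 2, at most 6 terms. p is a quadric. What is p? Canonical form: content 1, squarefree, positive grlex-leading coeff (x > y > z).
(a) The degree is 2 — a closed, bounded, convex surface; a quadric.
(b) By symmetry, every cross-section ⟂ z is a circle, so x, y appear only via x² + y²; mirror symmetry z ↦ −z ⇒ only even powers of z.
(c) Checking where it meets the axes: a circular section at z = 0 has radius exactly 1; the x-axis gridline crossings are at x ∈ {-1, 1}; among the integer gridlines, it crosses the y-axis at y ∈ {-1, 1}.
(d) Putting this together gives p.

3*x^2 + 3*y^2 + z^2 - 3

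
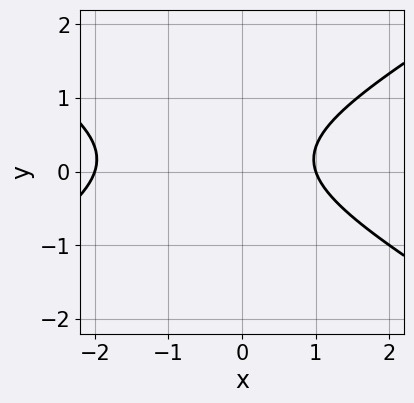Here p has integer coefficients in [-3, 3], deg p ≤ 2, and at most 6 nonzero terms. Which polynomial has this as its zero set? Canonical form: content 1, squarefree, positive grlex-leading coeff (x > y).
The degree is 2 — no degree-1 curve has this shape.
Checking where it meets the axes: the x-axis gridline crossings are at x ∈ {-2, 1}; it misses every integer gridline on the y-axis.
These observations pin down the coefficients.

x^2 - 3*y^2 + x + y - 2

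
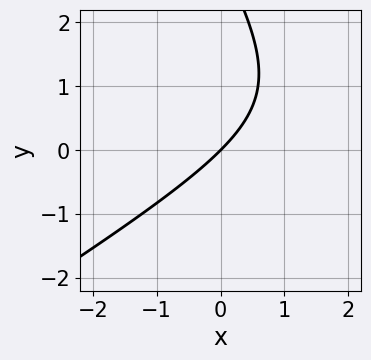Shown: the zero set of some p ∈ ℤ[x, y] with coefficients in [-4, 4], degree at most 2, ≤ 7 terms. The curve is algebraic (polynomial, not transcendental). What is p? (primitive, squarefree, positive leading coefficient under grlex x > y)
The degree is 2 — no degree-1 curve has this shape.
Checking where it meets the axes: it crosses the y-axis at the gridline y = 0; one x-axis crossing is at x = 0.
Matching integer coefficients to the picture gives p.

x^2 - x*y - y^2 - 3*x + 3*y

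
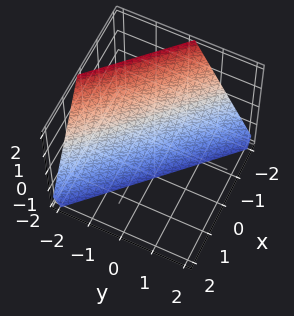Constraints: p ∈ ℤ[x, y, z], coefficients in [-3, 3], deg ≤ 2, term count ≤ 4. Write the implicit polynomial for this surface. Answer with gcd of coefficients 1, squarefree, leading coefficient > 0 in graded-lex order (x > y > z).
First, the degree is 1 — every cross-section is a straight line — this is a plane.
Then, from the axis intercepts and sections: one x-axis crossing is at x = -1; it crosses the z-axis at the gridline z = -2.
Finally, these observations pin down the coefficients. Check: (0, -1, 0) on the y-axis lies on the surface, and p(0, -1, 0) = 0. ✓

2*x + 2*y + z + 2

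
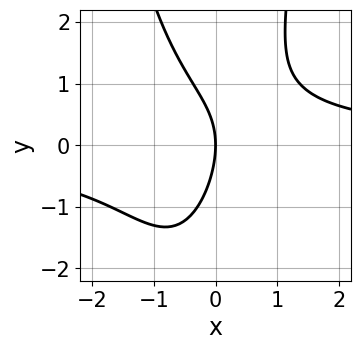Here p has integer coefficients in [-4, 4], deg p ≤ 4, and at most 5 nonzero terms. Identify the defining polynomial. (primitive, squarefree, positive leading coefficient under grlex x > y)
Degree: the shape is more complex than any degree-2 curve, so deg p = 3.
From the visible intercepts: it crosses the x-axis at the gridline x = 0; it crosses the y-axis at the gridline y = 0.
Matching integer coefficients to the picture gives p.

2*x^2*y + x*y - y^2 - 3*x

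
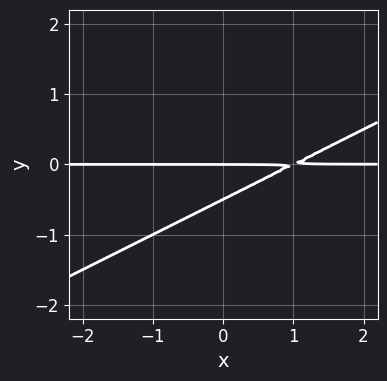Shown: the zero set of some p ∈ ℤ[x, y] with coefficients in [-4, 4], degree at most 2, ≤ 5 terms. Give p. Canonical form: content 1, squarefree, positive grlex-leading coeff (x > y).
First, degree: no degree-1 curve has this shape, so deg p = 2.
Next, against the integer gridlines: one y-axis crossing is at y = 0; the visible x-axis segment lies entirely on the curve.
Finally, matching integer coefficients to the picture gives p.

x*y - 2*y^2 - y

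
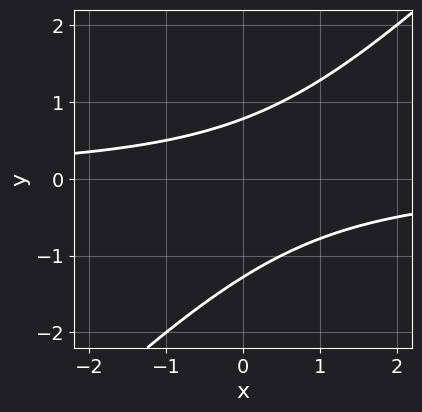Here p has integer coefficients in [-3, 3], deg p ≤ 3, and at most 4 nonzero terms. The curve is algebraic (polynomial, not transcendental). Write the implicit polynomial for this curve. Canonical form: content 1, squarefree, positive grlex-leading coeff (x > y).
2*x*y - 2*y^2 - y + 2

1. deg p = 2. No degree-1 curve has this shape.
2. Checking where it meets the axes: it misses every integer gridline on the x-axis.
3. The integer polynomial consistent with all of this is the stated p.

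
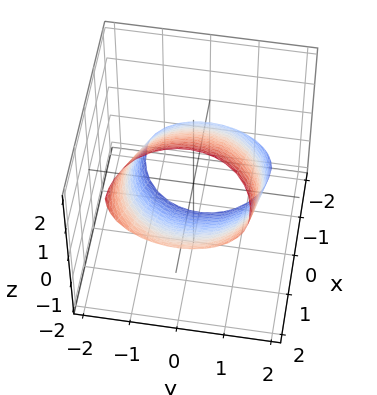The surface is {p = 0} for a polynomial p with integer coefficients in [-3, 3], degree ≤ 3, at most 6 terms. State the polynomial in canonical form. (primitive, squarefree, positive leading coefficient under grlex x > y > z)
The degree is 2 — a generic line meets the surface in up to 2 points.
Matching integer coefficients to the picture gives p.

x^2 - 2*x*z + y^2 + z^2 - 2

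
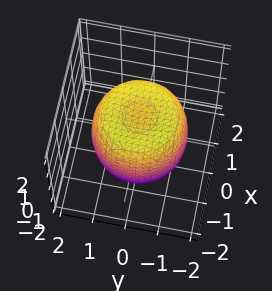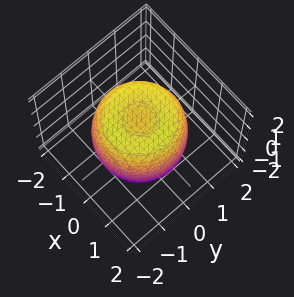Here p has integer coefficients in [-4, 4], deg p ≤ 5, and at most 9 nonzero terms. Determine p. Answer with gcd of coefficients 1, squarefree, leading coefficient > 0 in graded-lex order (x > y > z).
2*x^4 + 4*x^2*y^2 + 2*y^4 - 3*x^2 - 3*y^2 + 2*z^2 - 2

1. deg p = 4.
2. Symmetries: rotational symmetry about the z-axis ⇒ p depends on x, y only through x² + y².
3. Checking where it meets the axes: among the integer gridlines, it crosses the z-axis at z ∈ {-1, 1}; a circular section at z = 0 has radius between 1 and 2.
4. The integer polynomial consistent with all of this is the stated p.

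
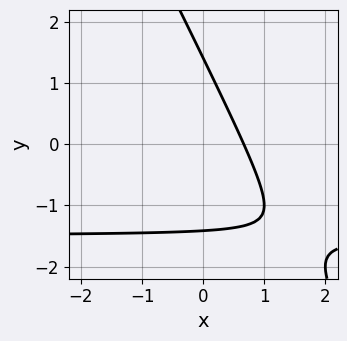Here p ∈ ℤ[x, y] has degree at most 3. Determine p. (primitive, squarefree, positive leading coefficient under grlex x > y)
The degree is 2 — a generic line meets the curve in up to 2 points.
Solving for integer coefficients yields p as stated.

2*x*y + y^2 + 3*x - 2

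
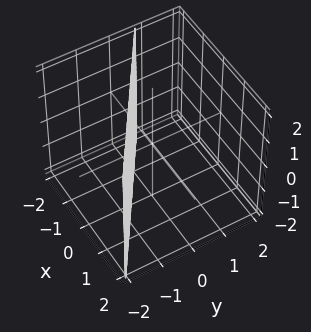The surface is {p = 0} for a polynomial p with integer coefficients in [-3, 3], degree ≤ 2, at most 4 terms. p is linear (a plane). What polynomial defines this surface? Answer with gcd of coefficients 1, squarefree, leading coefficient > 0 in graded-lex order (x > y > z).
2*x + 3*y + 2

1. The degree is 1 — every cross-section is a straight line — this is a plane.
2. Against the integer gridlines: no z-intercept at any integer in the box; one x-axis crossing is at x = -1.
3. Assembling these constraints gives the stated polynomial.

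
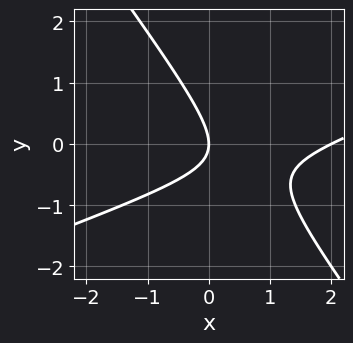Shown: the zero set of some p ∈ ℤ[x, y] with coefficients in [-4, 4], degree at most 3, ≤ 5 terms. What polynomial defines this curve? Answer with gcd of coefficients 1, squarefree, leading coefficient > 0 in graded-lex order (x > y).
x^2 - 2*x*y - 2*y^2 - 2*x

First, deg p = 2. The shape is more complex than any degree-1 curve.
Then, checking where it meets the axes: it crosses the y-axis at the gridline y = 0; among the integer gridlines, it crosses the x-axis at x ∈ {0, 2}.
Finally, the integer polynomial consistent with all of this is the stated p.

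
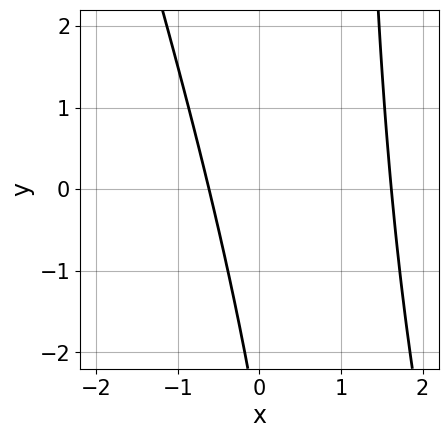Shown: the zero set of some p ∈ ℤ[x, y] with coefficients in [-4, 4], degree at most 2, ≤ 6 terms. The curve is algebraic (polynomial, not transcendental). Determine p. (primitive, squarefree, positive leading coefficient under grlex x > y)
3*x^2 + x*y - 3*x - y - 3

(a) Degree: no degree-1 curve has this shape, so deg p = 2.
(b) From the axis intercepts and sections: the curve avoids every integer y-axis point in the box.
(c) Together with the visible shape, these determine p as stated.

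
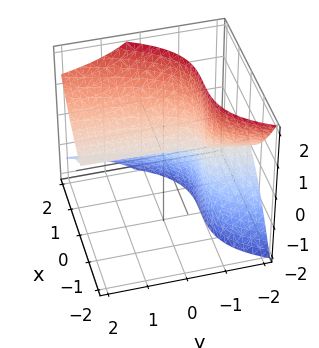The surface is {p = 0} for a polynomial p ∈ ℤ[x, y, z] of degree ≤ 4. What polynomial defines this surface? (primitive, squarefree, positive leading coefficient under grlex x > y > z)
2*x^3 - 3*y*z^2 - 3*z^2

The degree is 3 — no degree-2 surface has this shape.
Reading off the gridlines: it meets the x-axis at x = 0 (among the integer gridlines); one z-axis crossing is at z = 0.
The integer polynomial consistent with all of this is the stated p. Check: (0, -1, 0) on the y-axis lies on the surface, and p(0, -1, 0) = 0. ✓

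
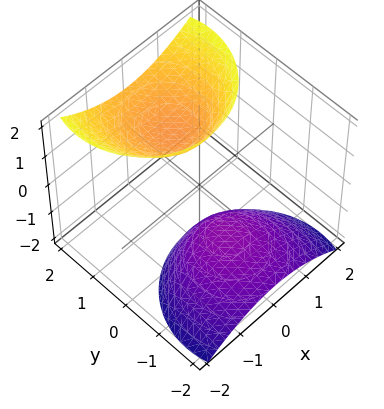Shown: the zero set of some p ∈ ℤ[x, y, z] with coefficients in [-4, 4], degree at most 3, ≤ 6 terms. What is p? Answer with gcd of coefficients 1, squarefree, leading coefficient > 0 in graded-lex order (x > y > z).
I count 2 distinct pieces. Treating them together as one polynomial.
Degree: no degree-1 surface has this shape, so deg p = 2.
Checking where it meets the axes: it misses every integer gridline on the x-axis; it misses every integer gridline on the y-axis.
Matching integer coefficients to the picture gives p.

2*x^2 + 2*y^2 - 3*y*z - z^2 + 2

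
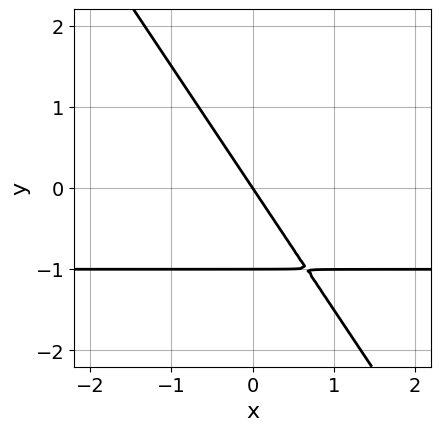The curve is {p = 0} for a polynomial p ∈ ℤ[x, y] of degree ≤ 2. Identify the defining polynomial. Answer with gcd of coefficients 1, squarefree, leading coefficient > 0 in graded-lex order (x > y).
3*x*y + 2*y^2 + 3*x + 2*y

1. deg p = 2. A generic line meets the curve in up to 2 points.
2. Observable constraints: it meets the x-axis at x = 0 (among the integer gridlines); the y-axis gridline crossings are at y ∈ {-1, 0}.
3. Together with the visible shape, these determine p as stated.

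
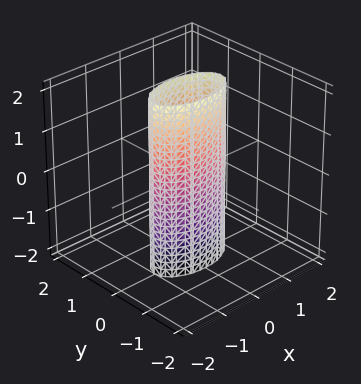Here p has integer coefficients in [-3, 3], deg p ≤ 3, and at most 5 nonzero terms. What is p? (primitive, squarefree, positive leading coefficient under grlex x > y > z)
x^2 + 3*y^2 - 1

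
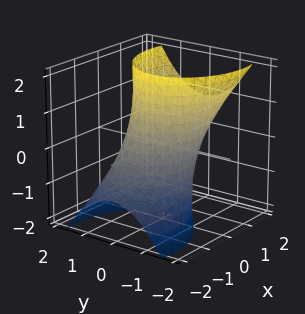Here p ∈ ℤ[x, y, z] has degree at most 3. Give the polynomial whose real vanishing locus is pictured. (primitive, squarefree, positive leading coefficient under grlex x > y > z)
2*x^2 - 3*x*z + 3*y^2 - 3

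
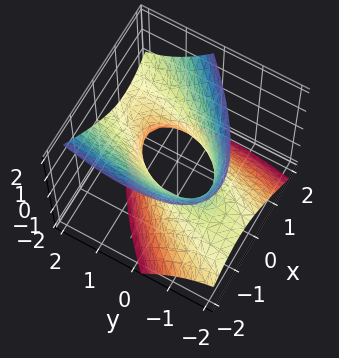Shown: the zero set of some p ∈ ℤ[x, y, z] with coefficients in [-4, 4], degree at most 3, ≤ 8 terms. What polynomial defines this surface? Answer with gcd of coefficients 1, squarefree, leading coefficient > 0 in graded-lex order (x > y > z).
3*x^2 - 3*x*y + y^2 - 3*y*z - 2*z^2 - 2

The degree is 2 — the shape is more complex than any degree-1 surface.
Checking where it meets the axes: the surface avoids every integer z-axis point in the box.
Matching integer coefficients to the picture gives p.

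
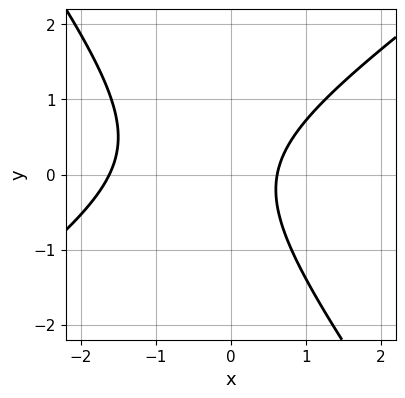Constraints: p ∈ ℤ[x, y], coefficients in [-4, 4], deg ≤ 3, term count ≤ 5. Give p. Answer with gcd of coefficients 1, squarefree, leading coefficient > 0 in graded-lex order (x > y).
1. deg p = 2. The shape is more complex than any degree-1 curve.
2. Reading off the gridlines: the curve avoids every integer y-axis point in the box.
3. Putting this together gives p.

3*x^2 - 2*x*y - 3*y^2 + 3*x - 3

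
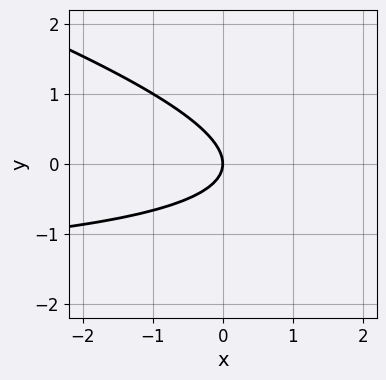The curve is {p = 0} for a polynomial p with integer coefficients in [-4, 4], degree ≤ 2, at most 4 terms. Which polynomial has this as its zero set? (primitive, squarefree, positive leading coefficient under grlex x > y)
First, degree: a generic line meets the curve in up to 2 points, so deg p = 2.
Then, reading off the gridlines: it meets the x-axis at x = 0 (among the integer gridlines); it meets the y-axis at y = 0 (among the integer gridlines).
Finally, fitting integer coefficients to these (and the overall shape) gives p.

x*y + 3*y^2 + 2*x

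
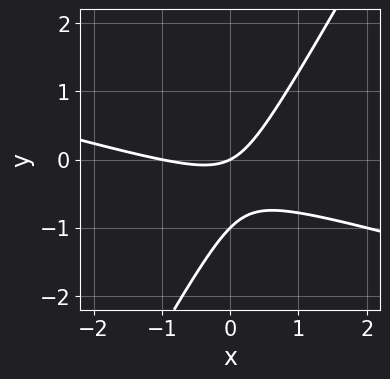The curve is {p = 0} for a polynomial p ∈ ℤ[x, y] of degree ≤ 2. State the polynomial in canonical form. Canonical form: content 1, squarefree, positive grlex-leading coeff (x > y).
x^2 + 3*x*y - 2*y^2 + x - 2*y

First, deg p = 2. No degree-1 curve has this shape.
Next, from the visible intercepts: among the integer gridlines, it crosses the x-axis at x ∈ {-1, 0}; among the integer gridlines, it crosses the y-axis at y ∈ {-1, 0}.
Finally, together with the visible shape, these determine p as stated.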